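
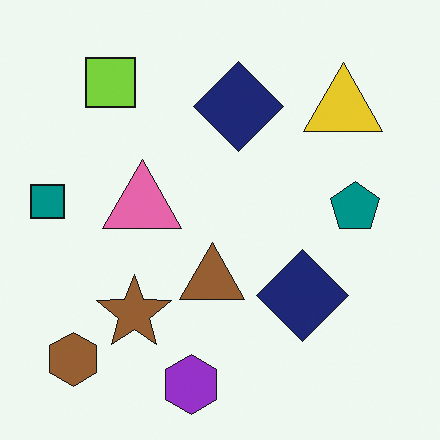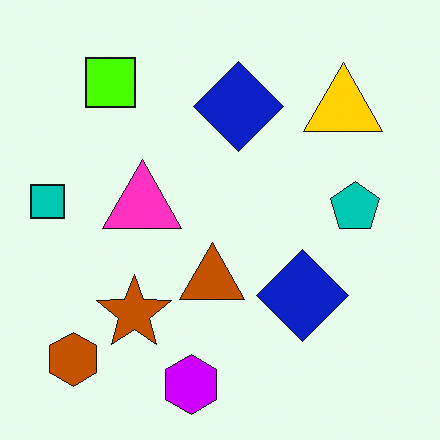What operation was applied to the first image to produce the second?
It was heavily oversaturated.

All colors are more vivid — a global saturation change.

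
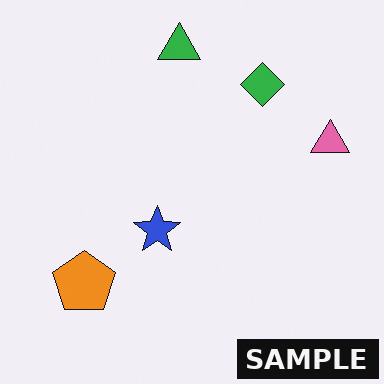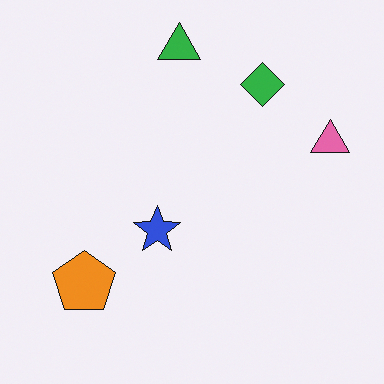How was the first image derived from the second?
This is the original image watermarked with the text "SAMPLE" in the lower-right corner.

A dark label reading "SAMPLE" appears in the lower-right corner.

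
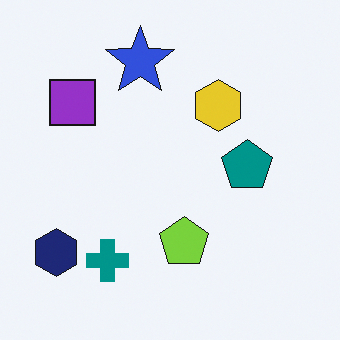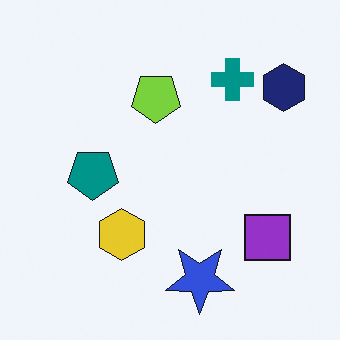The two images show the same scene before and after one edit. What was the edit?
The transformation is: rotated 180°.

The navy hexagon sits in the bottom-left of the first image and the top-right of the second — consistent with a whole-image 180° rotation.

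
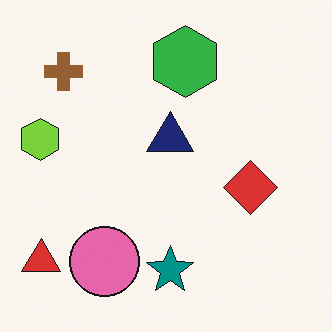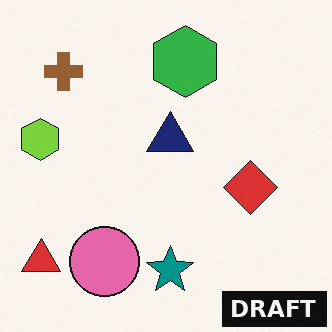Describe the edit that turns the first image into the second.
It was watermarked with the text "DRAFT" in the lower-right corner.

A dark label reading "DRAFT" appears in the lower-right corner.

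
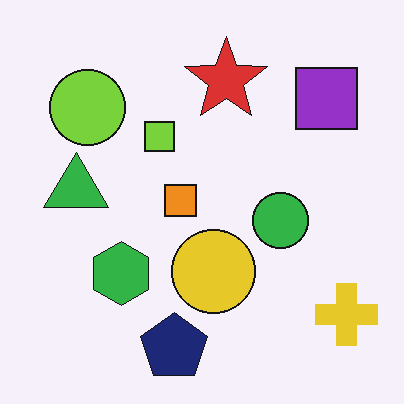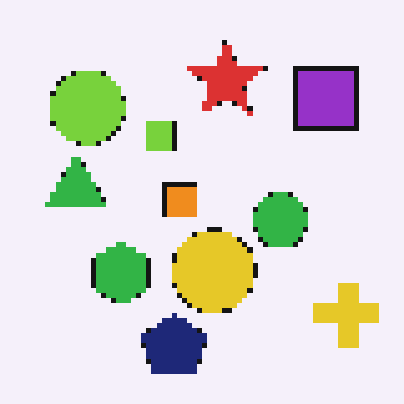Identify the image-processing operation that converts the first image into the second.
It was lightly pixelated (a mild mosaic effect).

Shapes are reduced to large square blocks; fine edges and outlines are lost — a downscale-then-upscale (mosaic) effect.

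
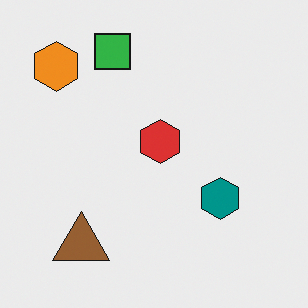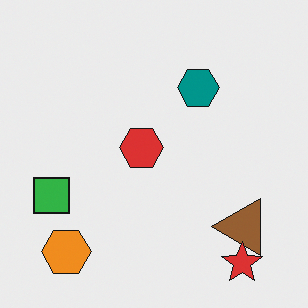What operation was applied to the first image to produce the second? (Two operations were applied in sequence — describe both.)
The image was rotated 90° counter-clockwise, then overlaid with an additional red star.

The orange hexagon sits in the top-left of the first image and the bottom-left of the second — consistent with a whole-image 90° counter-clockwise rotation. A red star appears in the second image that is absent from the first.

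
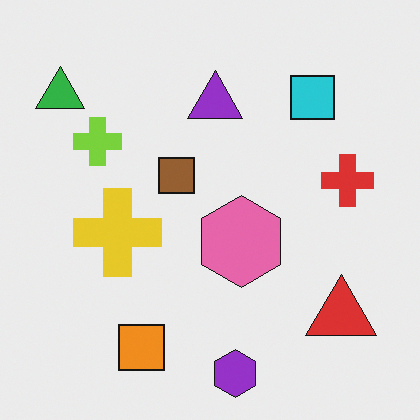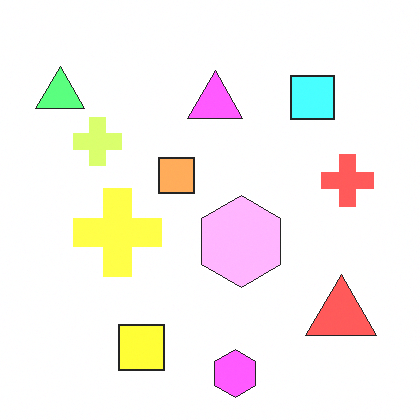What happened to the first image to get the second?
The second image is the first noticeably brightened.

Every pixel — background and shapes alike — is uniformly brightened.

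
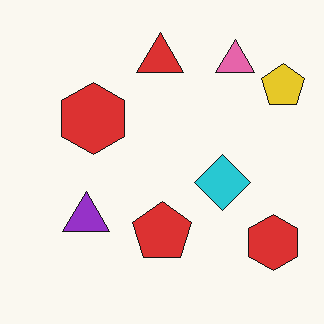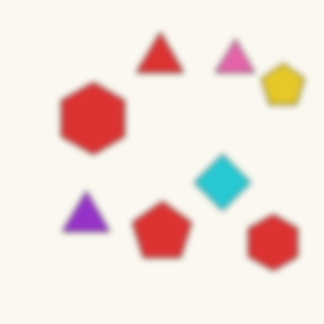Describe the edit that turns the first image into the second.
The transformation is: moderately blurred.

Shape edges and outlines are uniformly softened across the whole image.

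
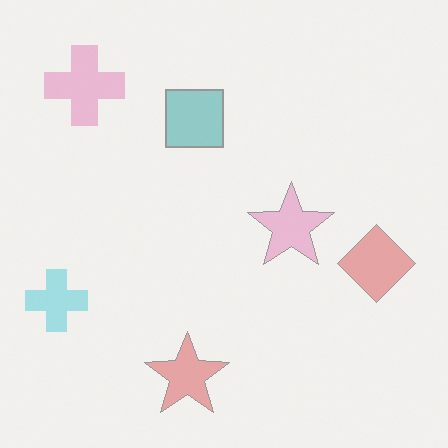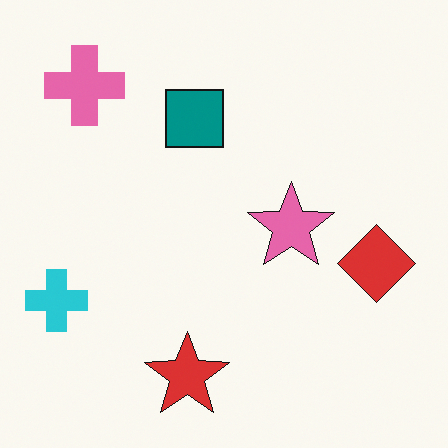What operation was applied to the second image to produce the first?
The first image is the second given much lower contrast.

Tones are pushed toward mid-grey across the whole image — a global contrast change.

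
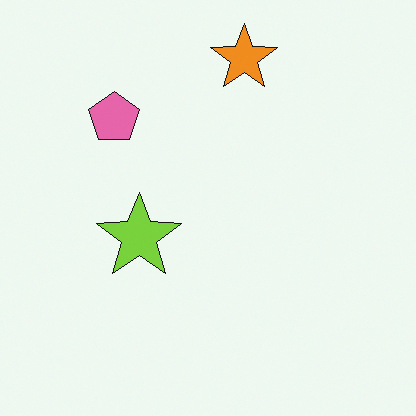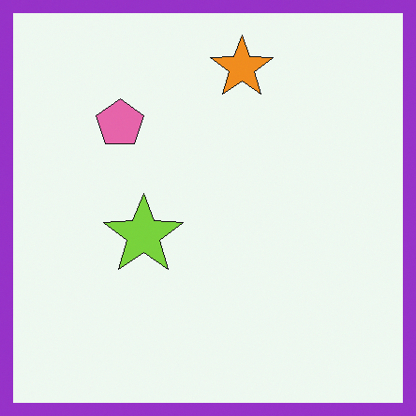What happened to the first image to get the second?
It was framed with a purple border.

A solid purple frame runs around the edge of the second image, with the content slightly shrunk inside it.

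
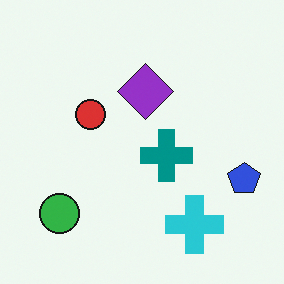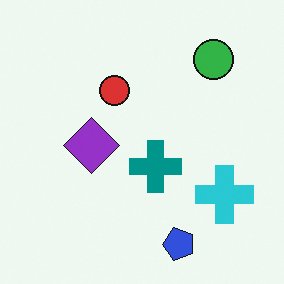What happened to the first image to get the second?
The image was transposed (reflected across the top-left ↔ bottom-right diagonal).

Shapes have swapped their row and column positions — what was in the top-right is now in the bottom-left — a diagonal reflection.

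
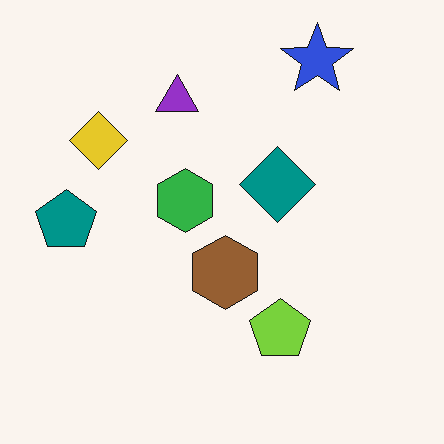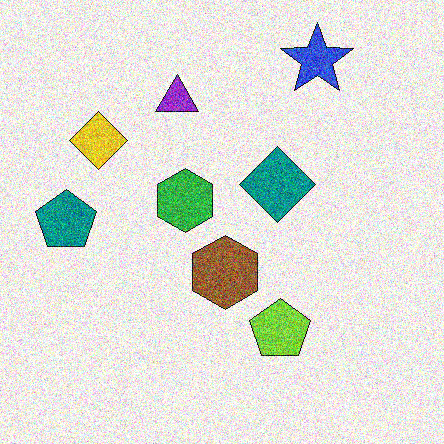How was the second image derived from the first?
The second image is the first degraded with a thick layer of grain.

Random speckle covers the whole image, including the flat background.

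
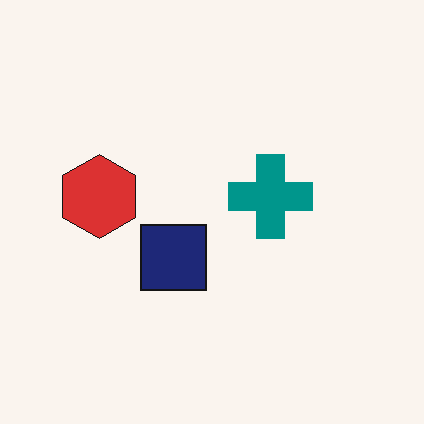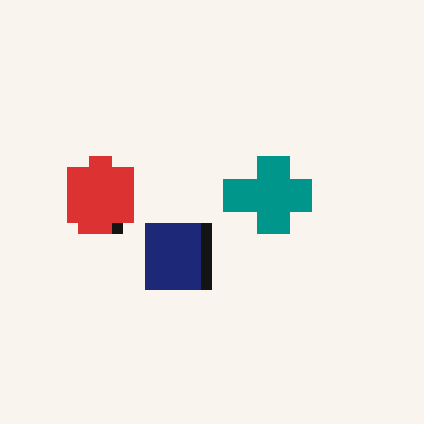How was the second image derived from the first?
The transformation is: heavily pixelated into large blocks.

Shapes are reduced to large square blocks; fine edges and outlines are lost — a downscale-then-upscale (mosaic) effect.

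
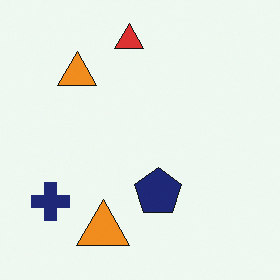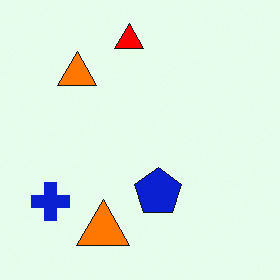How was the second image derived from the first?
The second image is the first heavily oversaturated.

All colors are more vivid — a global saturation change.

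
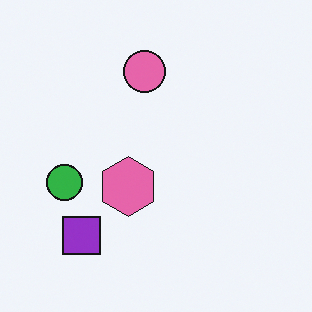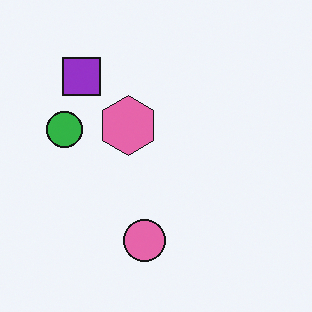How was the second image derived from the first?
The second image is the first flipped vertically (top ↔ bottom).

The pink circle is in the top of the first image and the bottom of the second — shapes on opposite sides of the horizontal midline have swapped in a mirror flip.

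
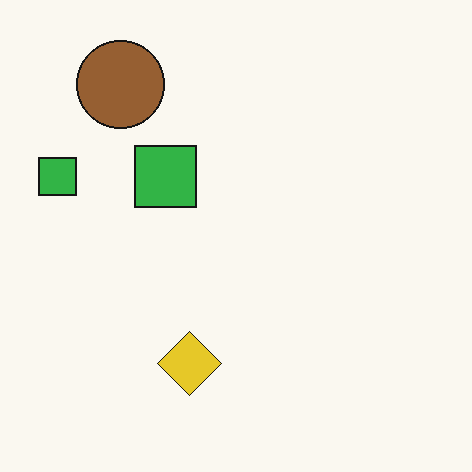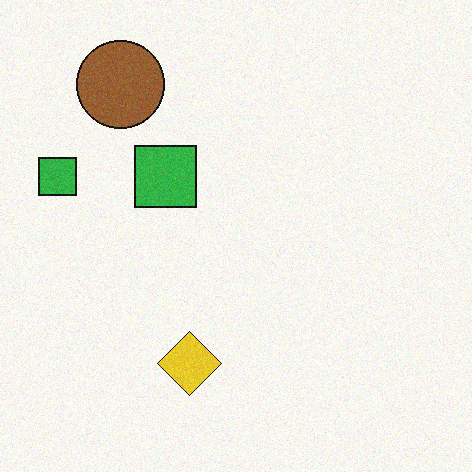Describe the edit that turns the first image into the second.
The second image is the first degraded with a light layer of grain.

Random speckle covers the whole image, including the flat background.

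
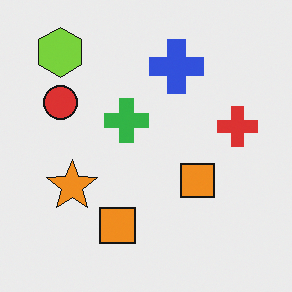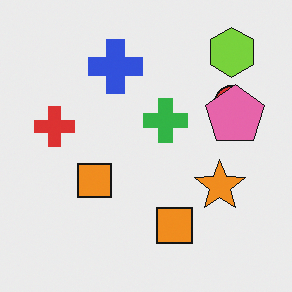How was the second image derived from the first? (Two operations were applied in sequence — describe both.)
It was flipped horizontally (left ↔ right), then overlaid with an additional pink pentagon.

The red cross is in the right of the first image and the left of the second — shapes on opposite sides of the vertical midline have swapped in a mirror flip. A pink pentagon appears in the second image that is absent from the first.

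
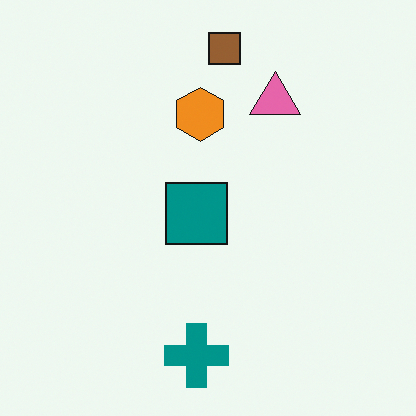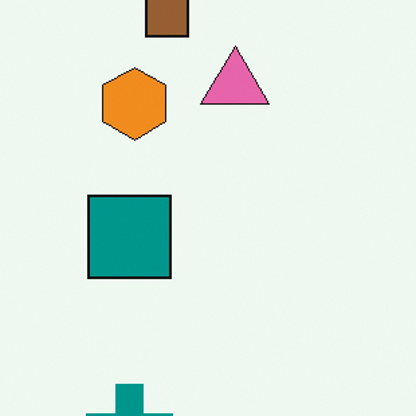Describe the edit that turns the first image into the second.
This is the original image cropped to a modestly smaller region and rescaled.

The visible shapes are larger and the field of view is narrower; shapes near the original edges may be partly or wholly outside the frame — a crop-and-rescale.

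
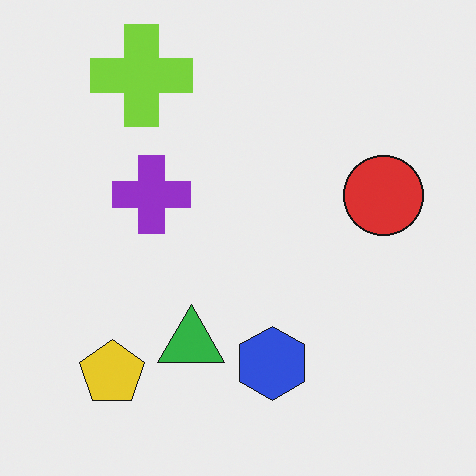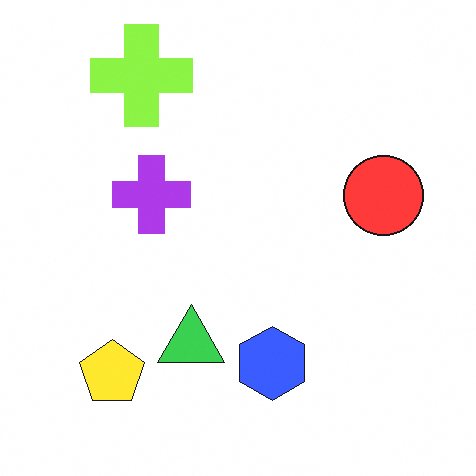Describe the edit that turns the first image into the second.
The image was brightened a little.

Every pixel — background and shapes alike — is uniformly brightened.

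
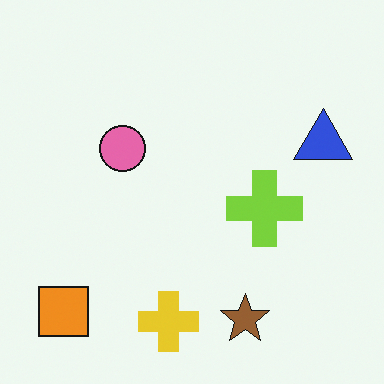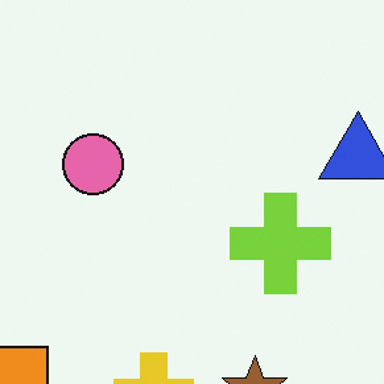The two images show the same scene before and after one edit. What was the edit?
The second image is the first cropped to a modestly smaller region and rescaled.

The visible shapes are larger and the field of view is narrower; shapes near the original edges may be partly or wholly outside the frame — a crop-and-rescale.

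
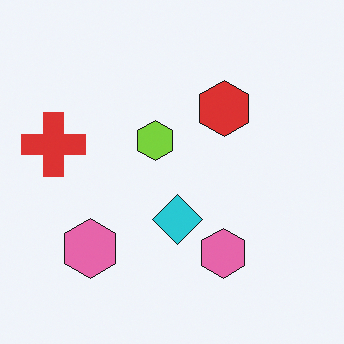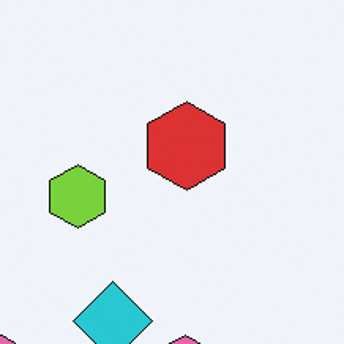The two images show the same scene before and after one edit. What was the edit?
The second image is the first cropped slightly and scaled back up.

The visible shapes are larger and the field of view is narrower; shapes near the original edges may be partly or wholly outside the frame — a crop-and-rescale.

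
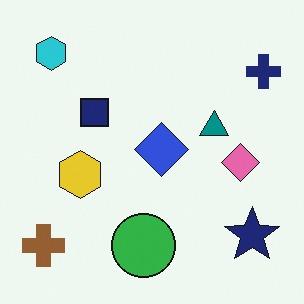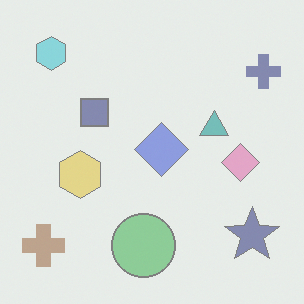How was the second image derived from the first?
It was washed out (contrast reduced).

Tones are pushed toward mid-grey across the whole image — a global contrast change.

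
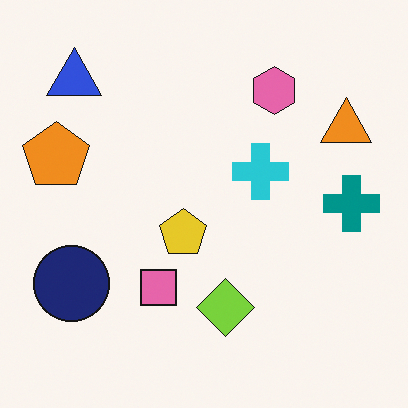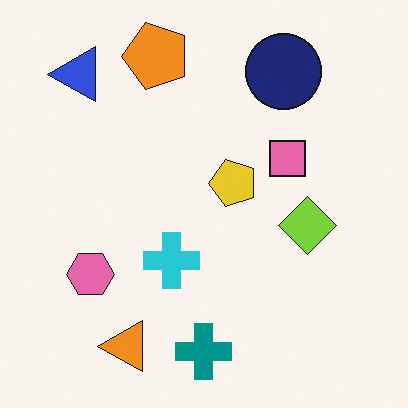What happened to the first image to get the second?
The second image is the first transposed (reflected across the top-left ↔ bottom-right diagonal).

Shapes have swapped their row and column positions — what was in the top-right is now in the bottom-left — a diagonal reflection.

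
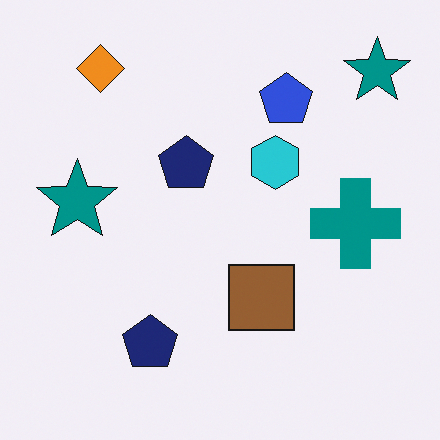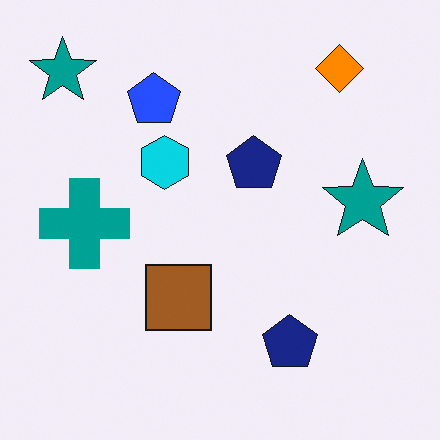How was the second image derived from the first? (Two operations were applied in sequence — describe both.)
The transformation is: slightly oversaturated, then flipped horizontally (left ↔ right).

All colors are more vivid — a global saturation change. The teal cross is in the right of the first image and the left of the second — shapes on opposite sides of the vertical midline have swapped in a mirror flip.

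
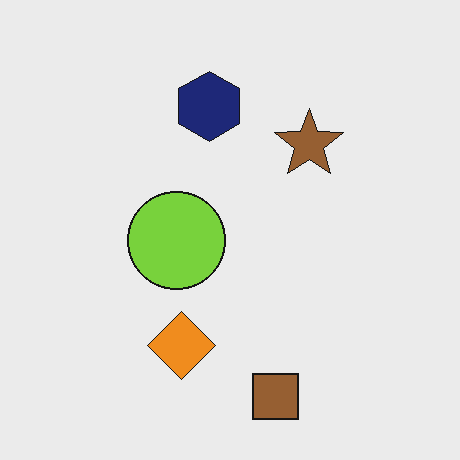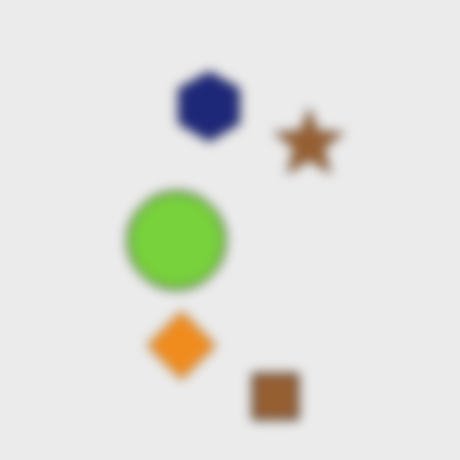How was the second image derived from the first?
It was heavily blurred.

Shape edges and outlines are uniformly softened across the whole image.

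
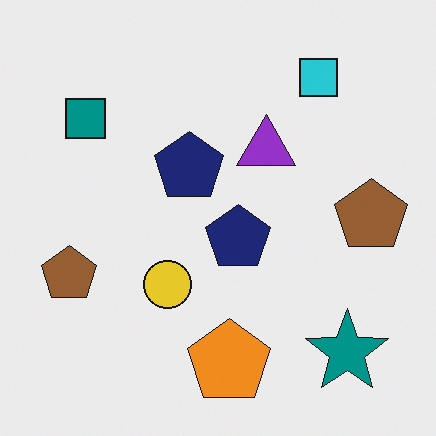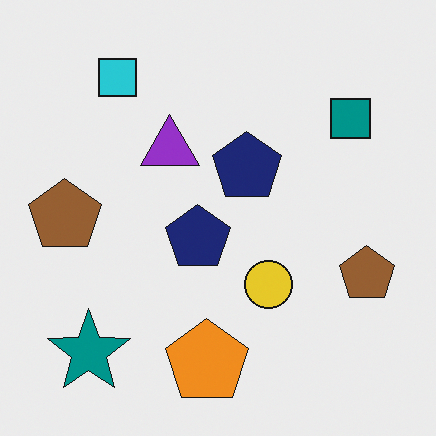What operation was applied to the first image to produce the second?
Flipped horizontally (left ↔ right).

The teal square is in the top-left of the first image and the top-right of the second — shapes on opposite sides of the vertical midline have swapped in a mirror flip.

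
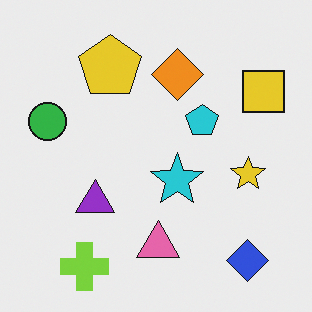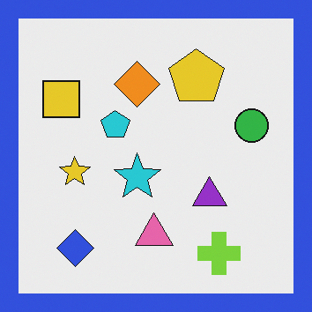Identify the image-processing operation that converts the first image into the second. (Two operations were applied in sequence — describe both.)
It was flipped horizontally (left ↔ right), then framed with a blue border.

The green circle is in the left of the first image and the right of the second — shapes on opposite sides of the vertical midline have swapped in a mirror flip. A solid blue frame runs around the edge of the second image, with the content slightly shrunk inside it.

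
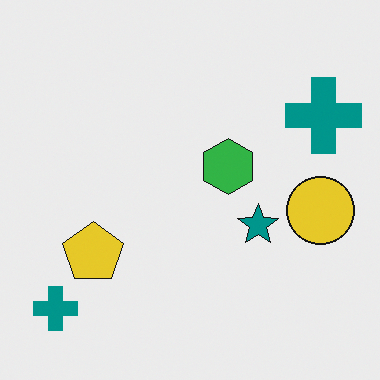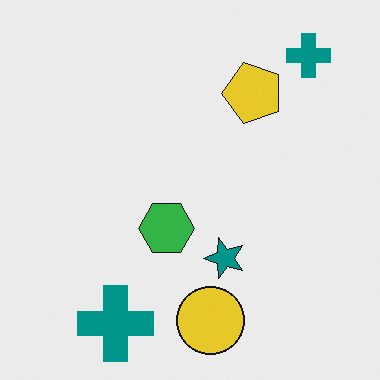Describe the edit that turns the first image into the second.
It was transposed (reflected across the top-left ↔ bottom-right diagonal).

Shapes have swapped their row and column positions — what was in the top-right is now in the bottom-left — a diagonal reflection.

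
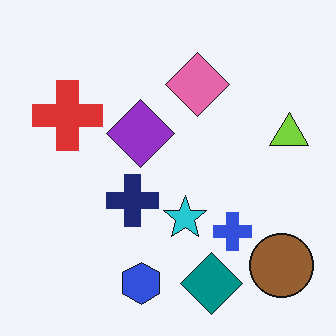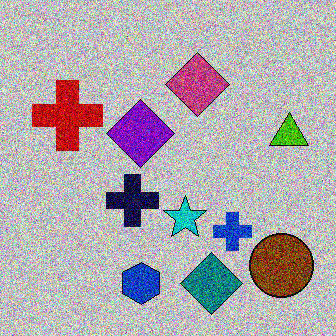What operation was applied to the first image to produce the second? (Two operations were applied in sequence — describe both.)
This is the original image heavily posterized to just a handful of flat colors, then degraded with a thick layer of grain.

Each flat color has snapped to a coarser quantized level — most visibly, the near-white background has dropped to a flat grey. Random speckle covers the whole image, including the flat background.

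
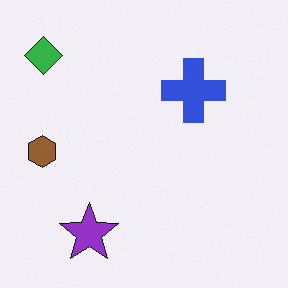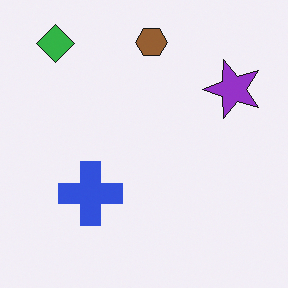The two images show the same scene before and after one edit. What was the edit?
The second image is the first transposed (reflected across the top-left ↔ bottom-right diagonal).

Shapes have swapped their row and column positions — what was in the top-right is now in the bottom-left — a diagonal reflection.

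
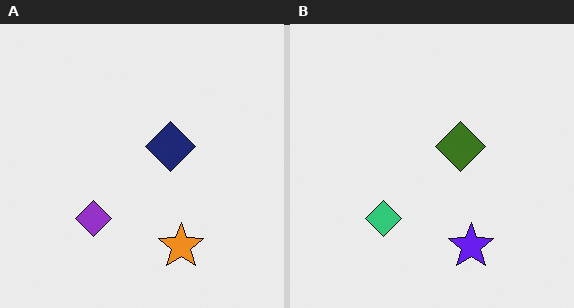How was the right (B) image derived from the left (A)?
Hue-shifted by a large amount.

Every shape's color has rotated by the same amount around the hue wheel — a uniform hue shift.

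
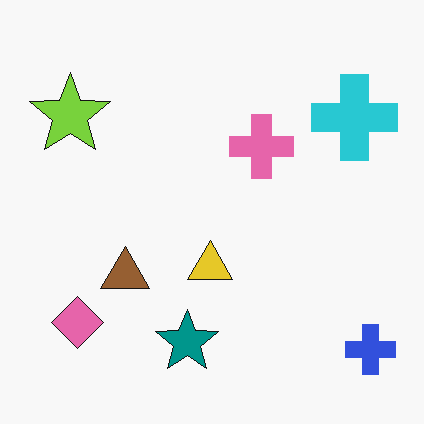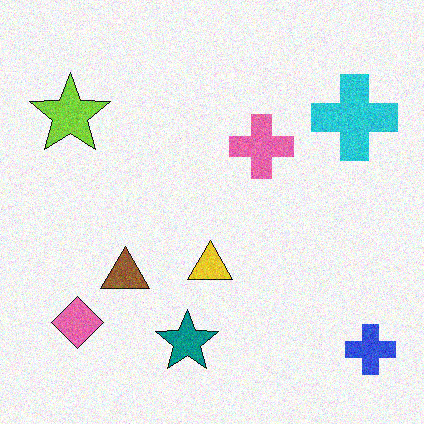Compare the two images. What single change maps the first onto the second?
The transformation is: degraded with visible gaussian noise.

Random speckle covers the whole image, including the flat background.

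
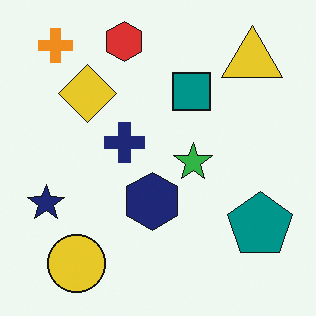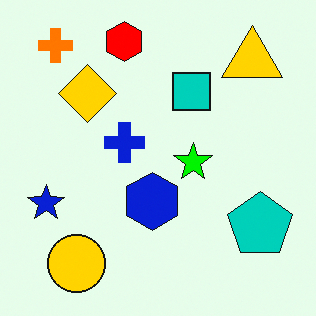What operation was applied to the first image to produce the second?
The image was heavily oversaturated.

All colors are more vivid — a global saturation change.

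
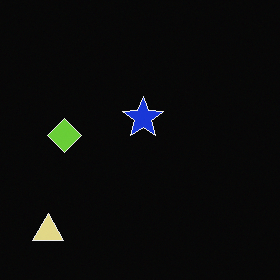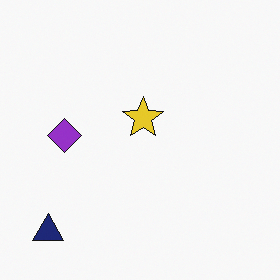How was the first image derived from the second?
The image was color-inverted (negative).

The light background has become dark and every shape's color is its complement — a photographic negative.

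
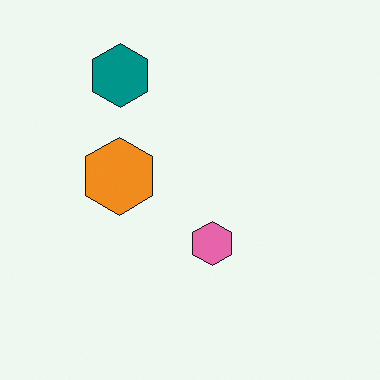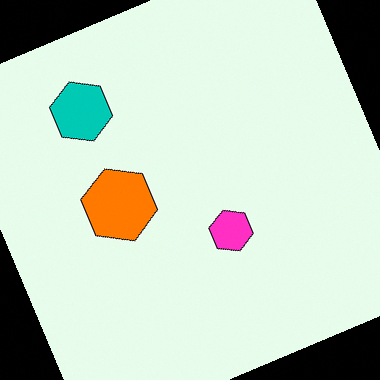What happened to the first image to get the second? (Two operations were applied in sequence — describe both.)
The image was heavily oversaturated, then rotated counter-clockwise by a clearly visible amount.

All colors are more vivid — a global saturation change. Every shape is tilted by the same angle and the image corners show triangular fill wedges — a whole-image rotation by a non-right angle.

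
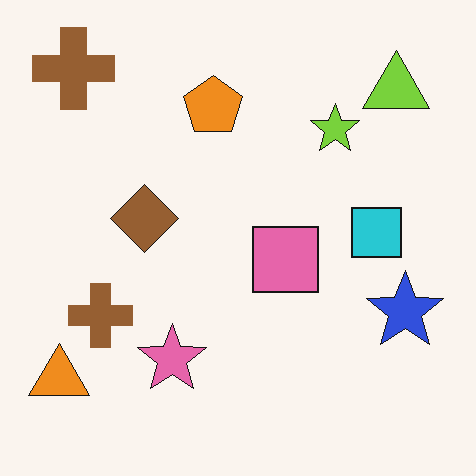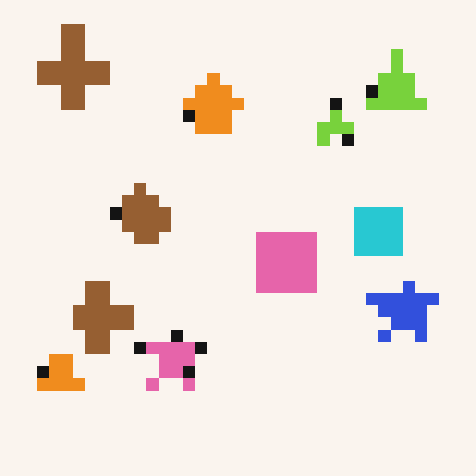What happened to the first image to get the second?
The transformation is: heavily pixelated into large blocks.

Shapes are reduced to large square blocks; fine edges and outlines are lost — a downscale-then-upscale (mosaic) effect.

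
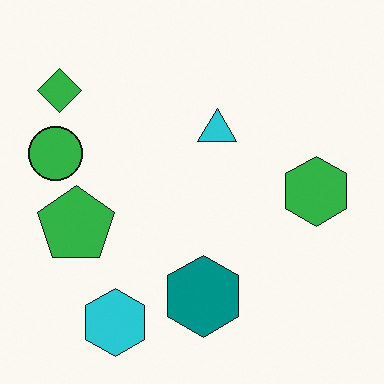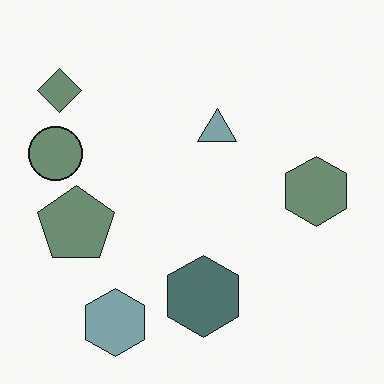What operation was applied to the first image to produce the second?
The transformation is: heavily desaturated.

All colors are more muted and greyish — a global saturation change.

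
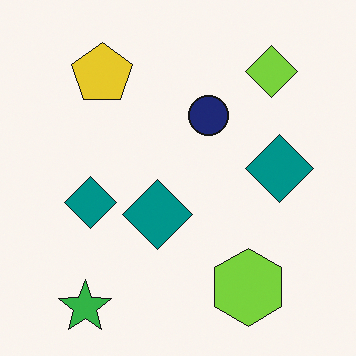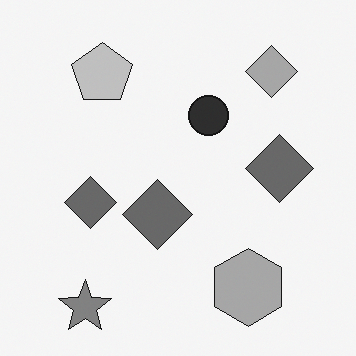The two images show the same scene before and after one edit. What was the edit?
The second image is the first converted to grayscale.

All color is removed — every shape is now a shade of grey.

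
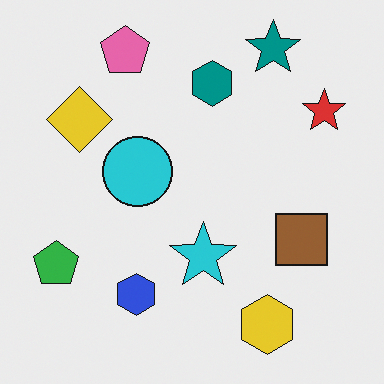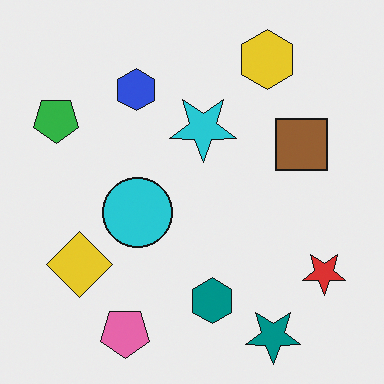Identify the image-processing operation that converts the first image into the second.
This is the original image flipped vertically (top ↔ bottom).

The teal star is in the top-right of the first image and the bottom-right of the second — shapes on opposite sides of the horizontal midline have swapped in a mirror flip.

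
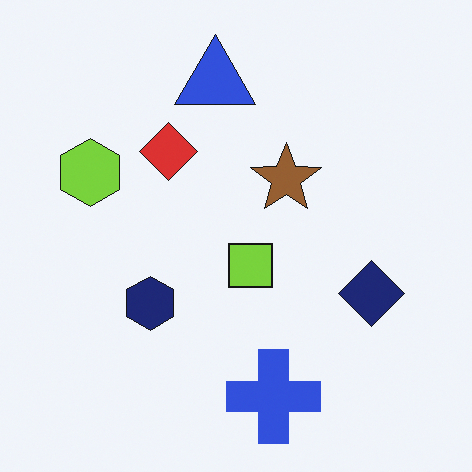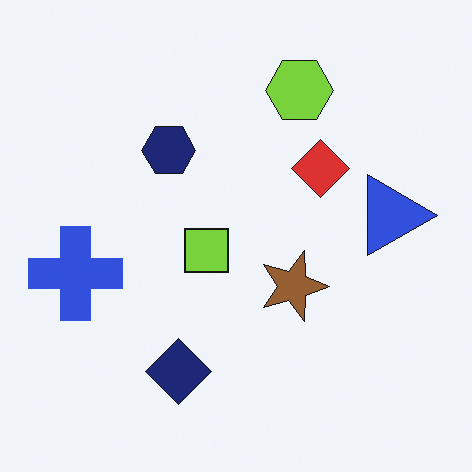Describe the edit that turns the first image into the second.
The transformation is: rotated 90° clockwise.

The blue cross sits in the bottom of the first image and the left of the second — consistent with a whole-image 90° clockwise rotation.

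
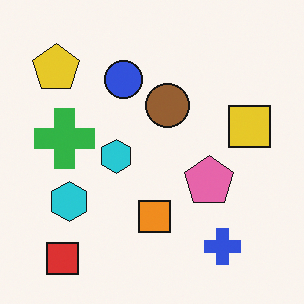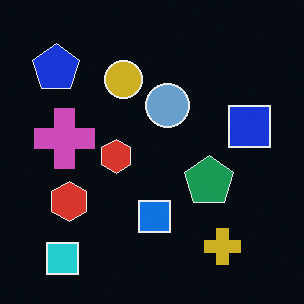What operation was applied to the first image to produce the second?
The image was color-inverted (negative).

The light background has become dark and every shape's color is its complement — a photographic negative.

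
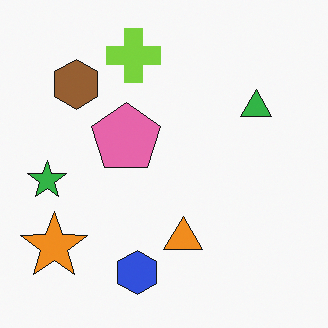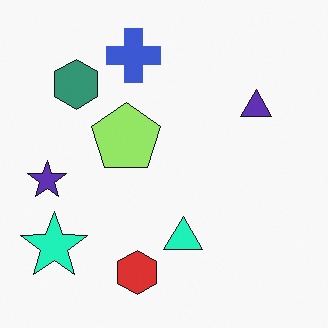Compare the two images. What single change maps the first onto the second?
It was hue-shifted through roughly a third of the color wheel.

Every shape's color has rotated by the same amount around the hue wheel — a uniform hue shift.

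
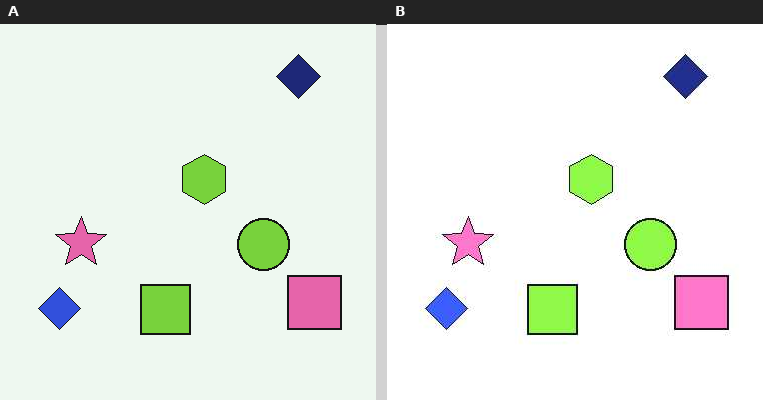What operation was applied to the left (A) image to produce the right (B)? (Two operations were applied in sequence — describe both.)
The right (B) image is the left (A) slightly brightened, then JPEG-compressed with visible artifacts.

Every pixel — background and shapes alike — is uniformly brightened. Blocky 8×8 compression artifacts appear around shape edges and the flat background shows ringing — characteristic JPEG degradation.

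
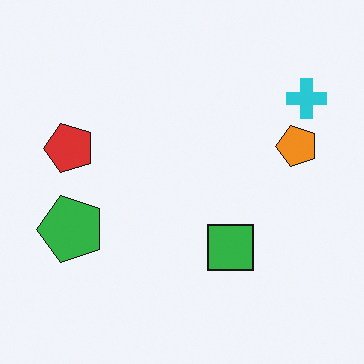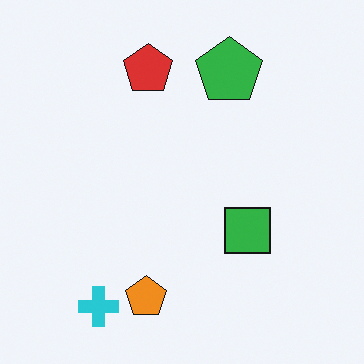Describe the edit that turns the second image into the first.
The transformation is: transposed (reflected across the top-left ↔ bottom-right diagonal).

Shapes have swapped their row and column positions — what was in the top-right is now in the bottom-left — a diagonal reflection.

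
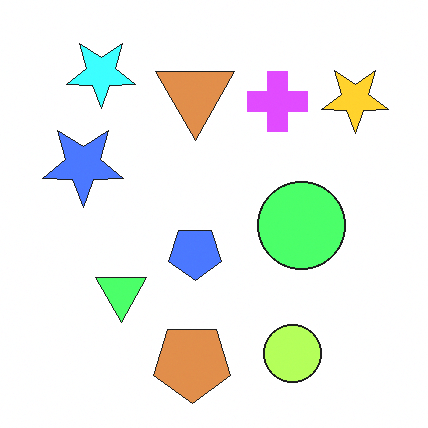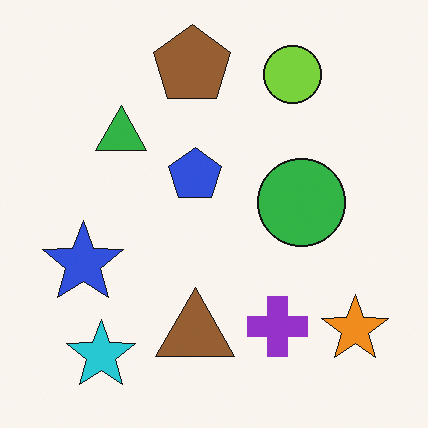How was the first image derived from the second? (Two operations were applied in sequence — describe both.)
The image was flipped vertically (top ↔ bottom), then brightened a lot.

The brown pentagon is in the top of the second image and the bottom of the first — shapes on opposite sides of the horizontal midline have swapped in a mirror flip. Every pixel — background and shapes alike — is uniformly brightened.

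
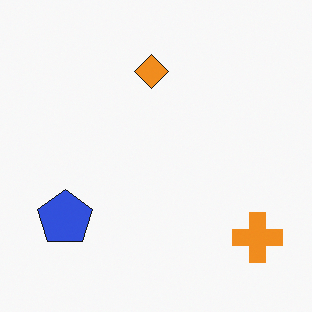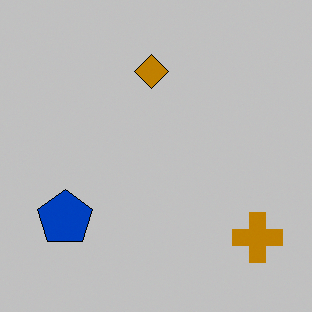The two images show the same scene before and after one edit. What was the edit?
Heavily posterized to just a handful of flat colors.

Each flat color has snapped to a coarser quantized level — most visibly, the near-white background has dropped to a flat grey.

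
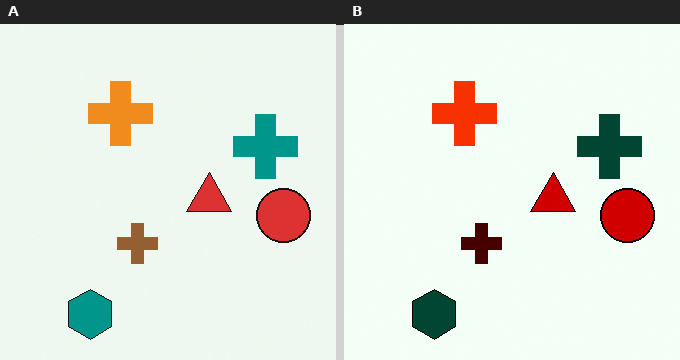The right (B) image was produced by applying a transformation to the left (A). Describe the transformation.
The image was boosted in contrast.

Tones are pushed away from mid-grey across the whole image — a global contrast change.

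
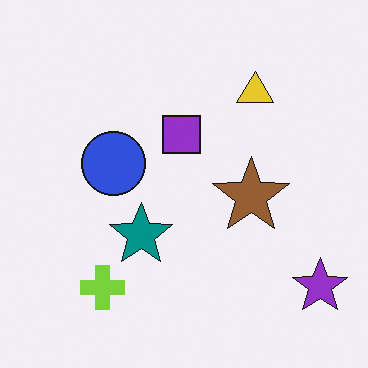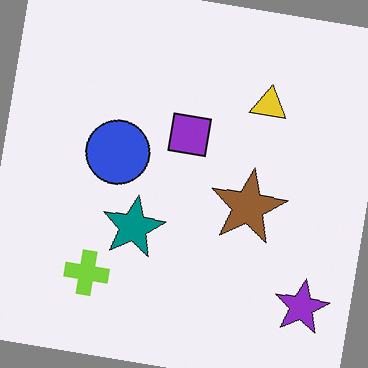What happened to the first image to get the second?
The second image is the first rotated clockwise by a slight angle.

Every shape is tilted by the same angle and the image corners show triangular fill wedges — a whole-image rotation by a non-right angle.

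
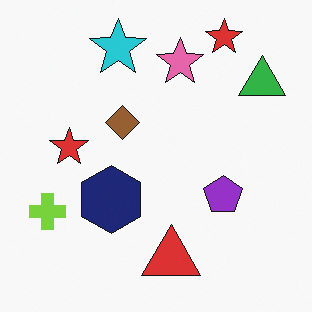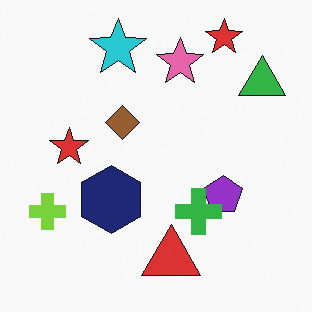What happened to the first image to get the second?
The image was overlaid with an additional green cross.

A green cross appears in the second image that is absent from the first.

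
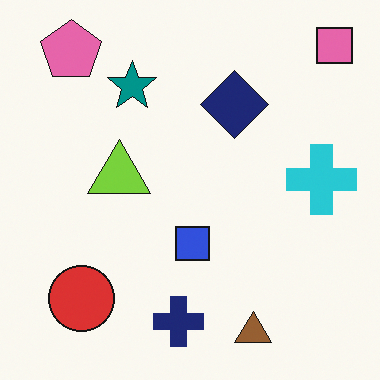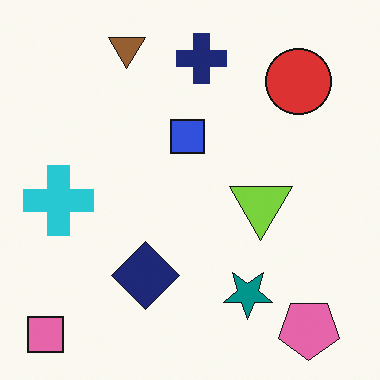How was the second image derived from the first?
It was rotated 180°.

The pink square sits in the top-right of the first image and the bottom-left of the second — consistent with a whole-image 180° rotation.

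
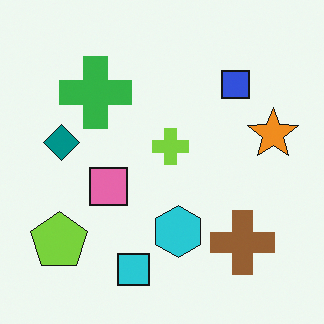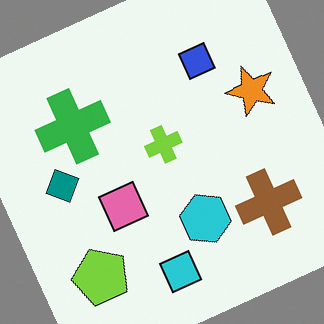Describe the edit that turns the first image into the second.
The image was rotated counter-clockwise by a moderate amount.

Every shape is tilted by the same angle and the image corners show triangular fill wedges — a whole-image rotation by a non-right angle.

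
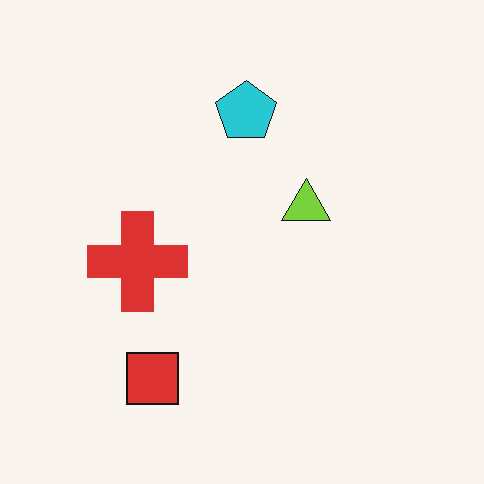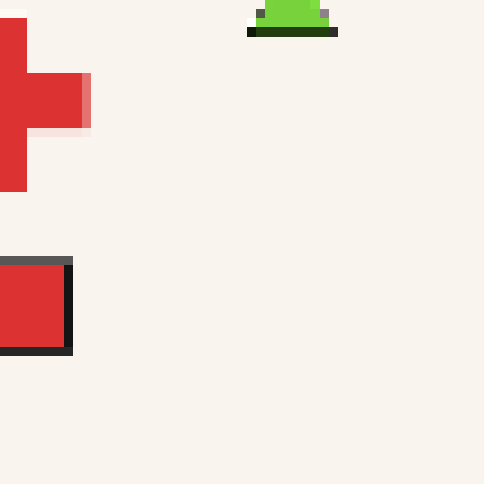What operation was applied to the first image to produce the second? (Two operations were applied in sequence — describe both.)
The transformation is: cropped to a noticeably smaller region and rescaled, then coarsely pixelated.

The visible shapes are larger and the field of view is narrower; shapes near the original edges may be partly or wholly outside the frame — a crop-and-rescale. Shapes are reduced to large square blocks; fine edges and outlines are lost — a downscale-then-upscale (mosaic) effect.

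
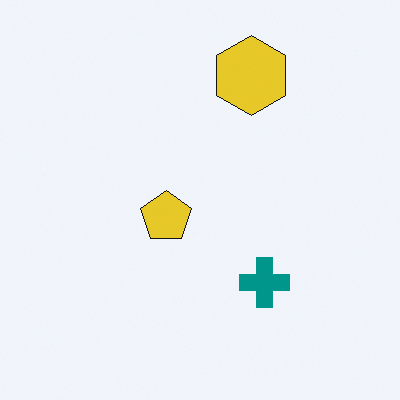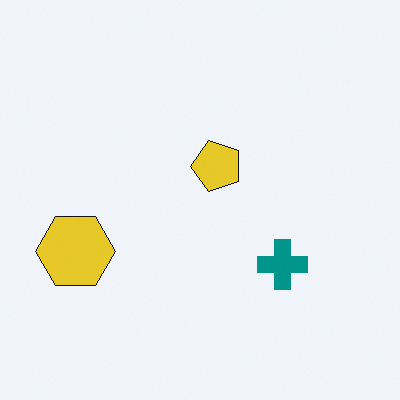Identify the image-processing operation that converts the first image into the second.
The second image is the first transposed (reflected across the top-left ↔ bottom-right diagonal).

Shapes have swapped their row and column positions — what was in the top-right is now in the bottom-left — a diagonal reflection.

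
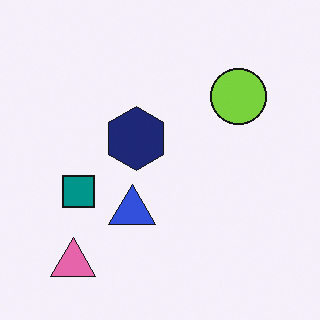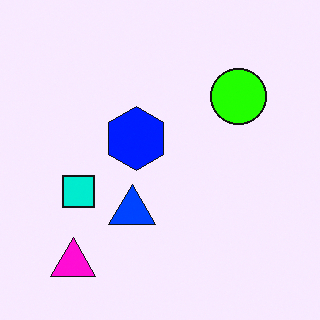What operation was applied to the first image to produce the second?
Made much more vivid (saturation change).

All colors are more vivid — a global saturation change.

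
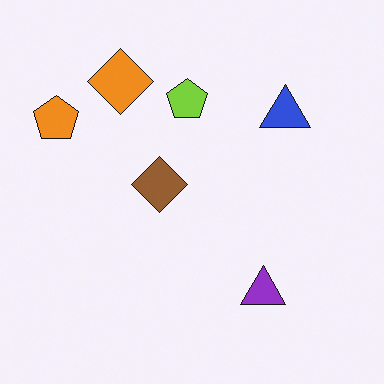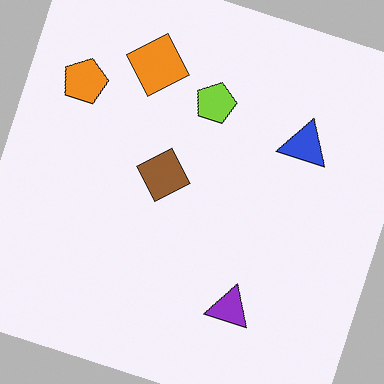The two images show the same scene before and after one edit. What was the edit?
The image was rotated clockwise by a moderate amount.

Every shape is tilted by the same angle and the image corners show triangular fill wedges — a whole-image rotation by a non-right angle.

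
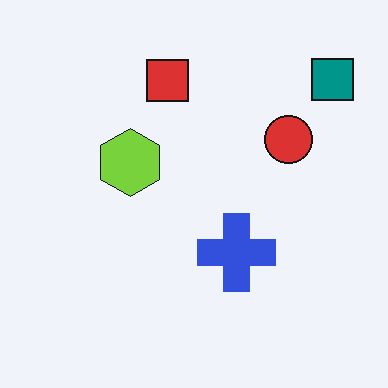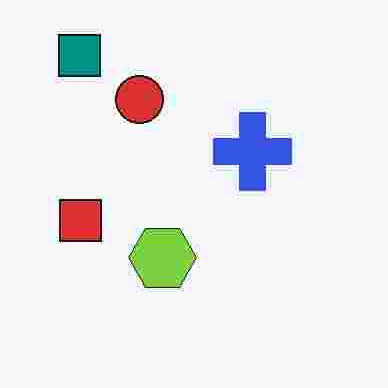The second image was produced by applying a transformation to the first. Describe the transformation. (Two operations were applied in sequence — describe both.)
Degraded with heavy JPEG compression, then rotated 90° counter-clockwise.

Blocky 8×8 compression artifacts appear around shape edges and the flat background shows ringing — characteristic JPEG degradation. The teal square sits in the top-right of the first image and the top-left of the second — consistent with a whole-image 90° counter-clockwise rotation.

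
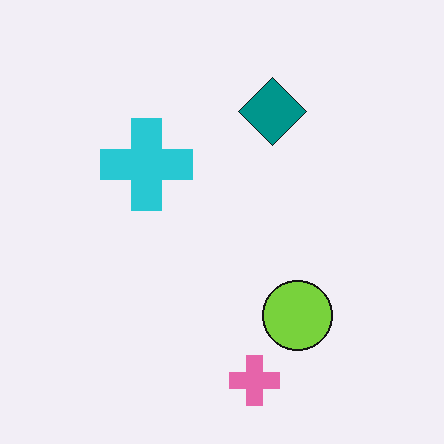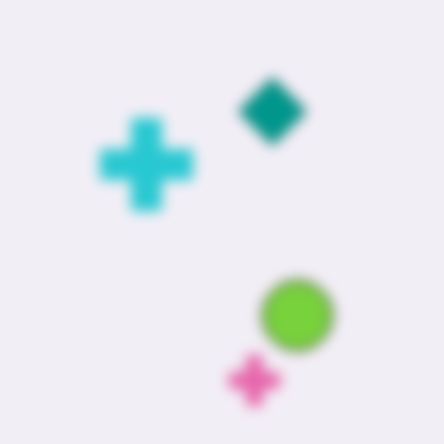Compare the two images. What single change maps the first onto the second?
The second image is the first heavily blurred.

Shape edges and outlines are uniformly softened across the whole image.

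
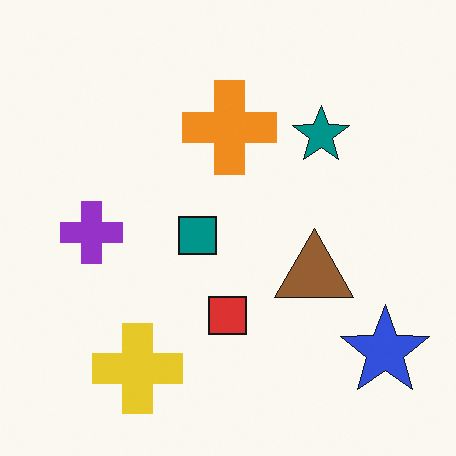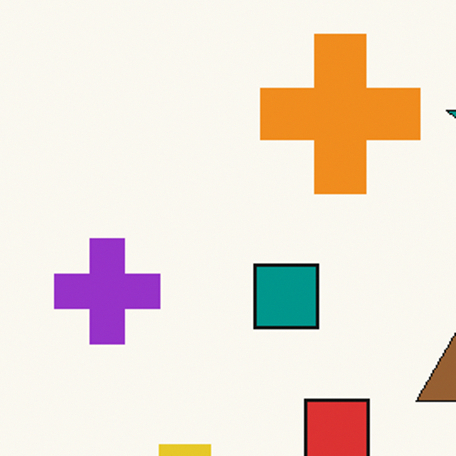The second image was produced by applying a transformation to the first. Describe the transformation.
The image was cropped to a noticeably smaller region and rescaled.

The visible shapes are larger and the field of view is narrower; shapes near the original edges may be partly or wholly outside the frame — a crop-and-rescale.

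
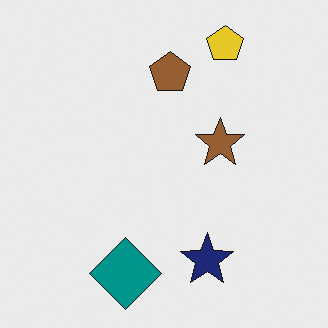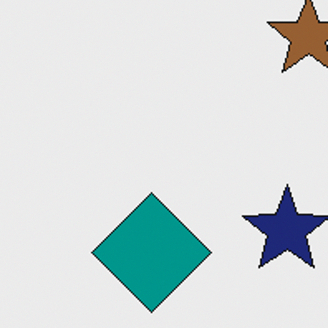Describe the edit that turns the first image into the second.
The second image is the first cropped to a noticeably smaller region and rescaled.

The visible shapes are larger and the field of view is narrower; shapes near the original edges may be partly or wholly outside the frame — a crop-and-rescale.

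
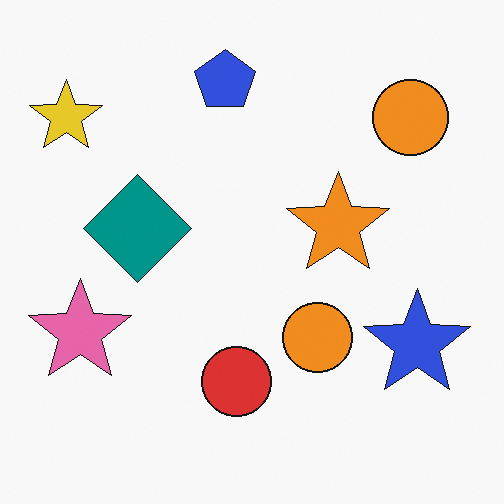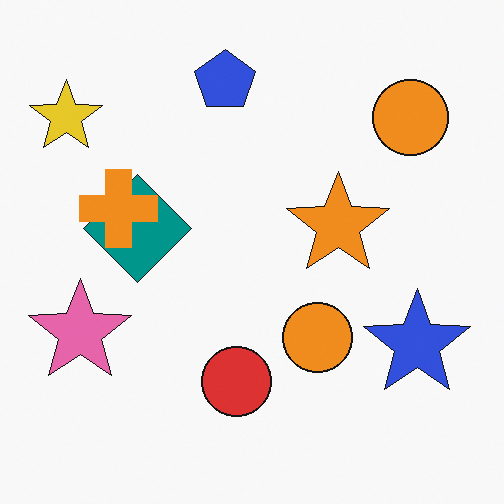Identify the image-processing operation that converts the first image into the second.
The second image is the first overlaid with an additional orange cross.

An orange cross appears in the second image that is absent from the first.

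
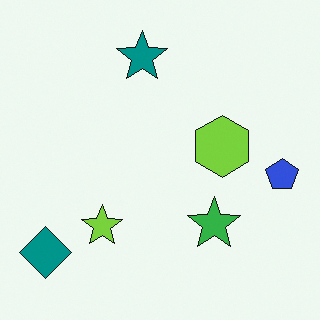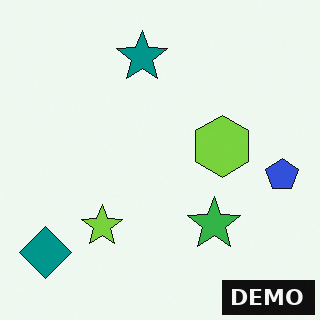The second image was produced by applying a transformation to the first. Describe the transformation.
This is the original image watermarked with the text "DEMO" in the lower-right corner.

A dark label reading "DEMO" appears in the lower-right corner.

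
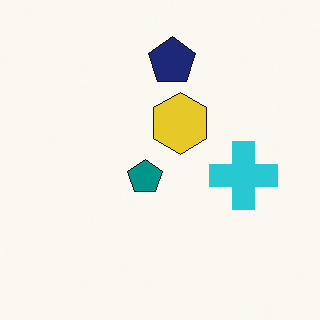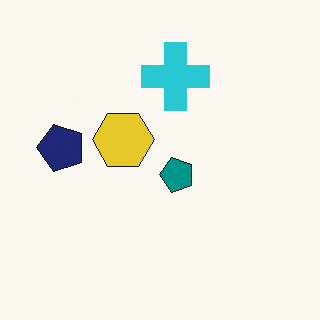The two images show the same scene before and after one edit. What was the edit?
The transformation is: rotated 90° counter-clockwise.

The navy pentagon sits in the top of the first image and the left of the second — consistent with a whole-image 90° counter-clockwise rotation.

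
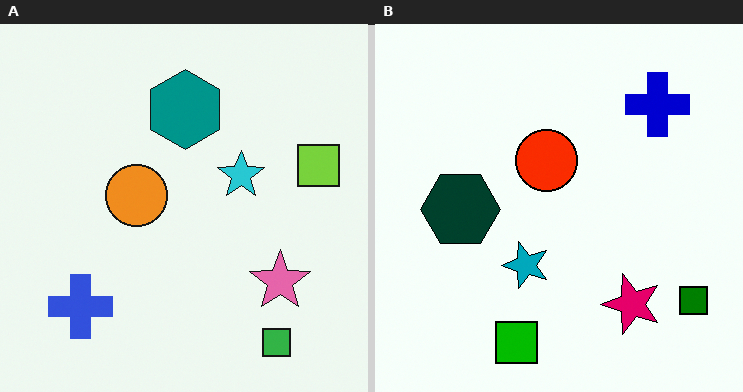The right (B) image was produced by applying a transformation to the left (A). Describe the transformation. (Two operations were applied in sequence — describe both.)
It was boosted in contrast, then transposed (reflected across the top-left ↔ bottom-right diagonal).

Tones are pushed away from mid-grey across the whole image — a global contrast change. Shapes have swapped their row and column positions — what was in the top-right is now in the bottom-left — a diagonal reflection.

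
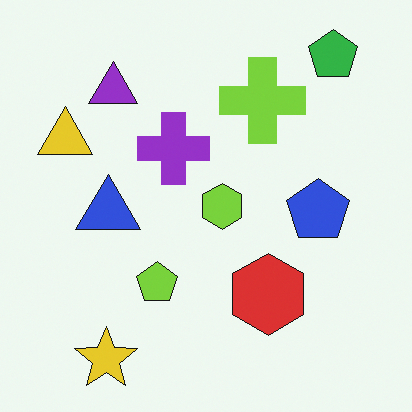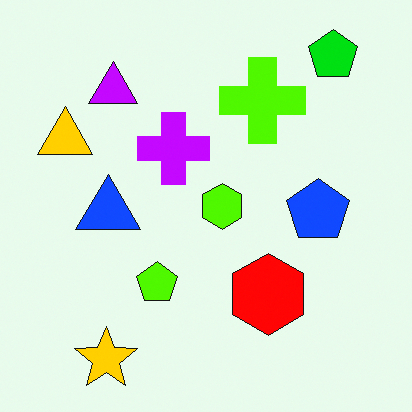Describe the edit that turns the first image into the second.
This is the original image heavily oversaturated.

All colors are more vivid — a global saturation change.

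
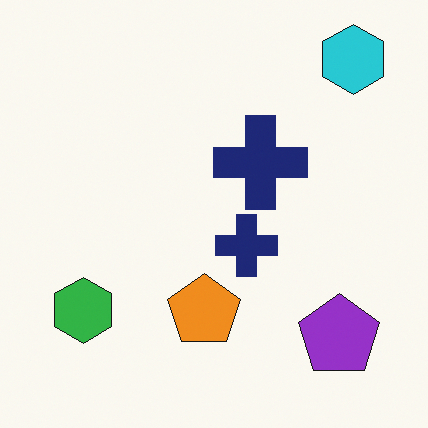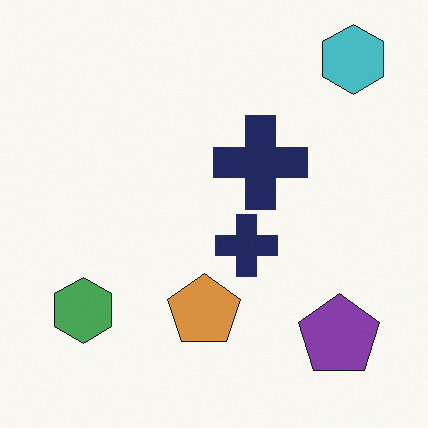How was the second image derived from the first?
The image was slightly desaturated.

All colors are more muted and greyish — a global saturation change.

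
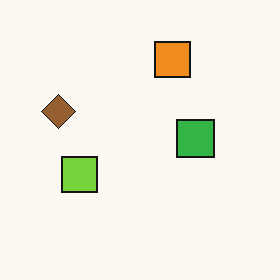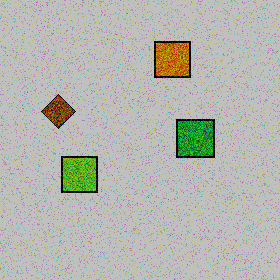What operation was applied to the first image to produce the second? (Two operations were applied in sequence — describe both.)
It was degraded with a thick layer of grain, then aggressively posterized.

Random speckle covers the whole image, including the flat background. Each flat color has snapped to a coarser quantized level — most visibly, the near-white background has dropped to a flat grey.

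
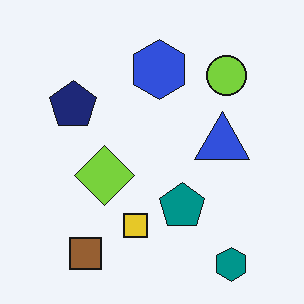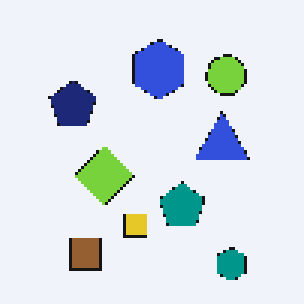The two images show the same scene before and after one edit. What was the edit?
Lightly pixelated (a mild mosaic effect).

Shapes are reduced to large square blocks; fine edges and outlines are lost — a downscale-then-upscale (mosaic) effect.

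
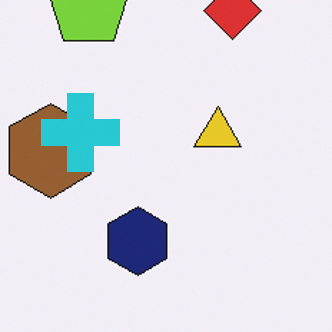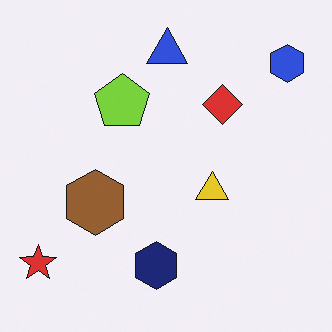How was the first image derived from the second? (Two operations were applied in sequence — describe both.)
It was cropped to a modestly smaller region and rescaled, then overlaid with an additional cyan cross.

The visible shapes are larger and the field of view is narrower; shapes near the original edges may be partly or wholly outside the frame — a crop-and-rescale. A cyan cross appears in the first image that is absent from the second.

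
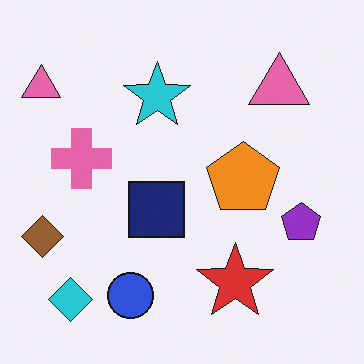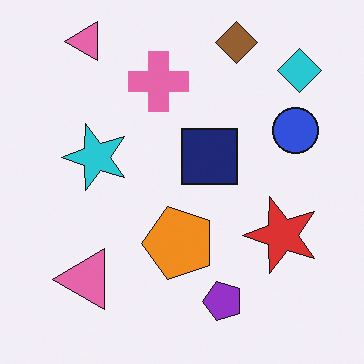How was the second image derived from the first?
This is the original image transposed (reflected across the top-left ↔ bottom-right diagonal).

Shapes have swapped their row and column positions — what was in the top-right is now in the bottom-left — a diagonal reflection.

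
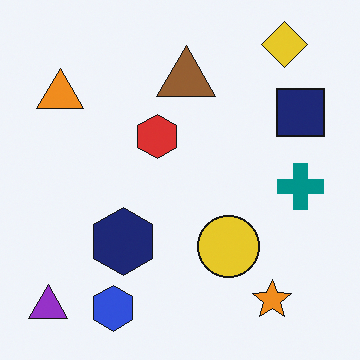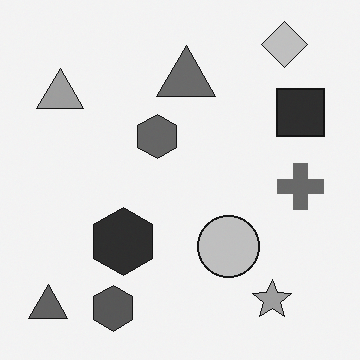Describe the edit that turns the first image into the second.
This is the original image converted to grayscale.

All color is removed — every shape is now a shade of grey.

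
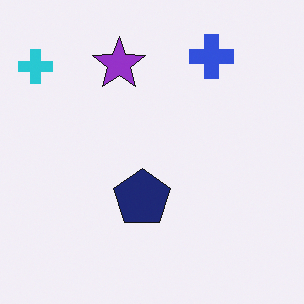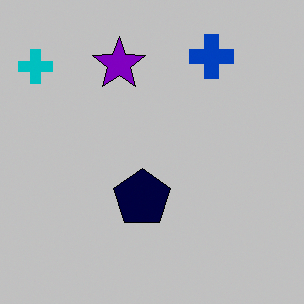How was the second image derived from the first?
This is the original image aggressively posterized.

Each flat color has snapped to a coarser quantized level — most visibly, the near-white background has dropped to a flat grey.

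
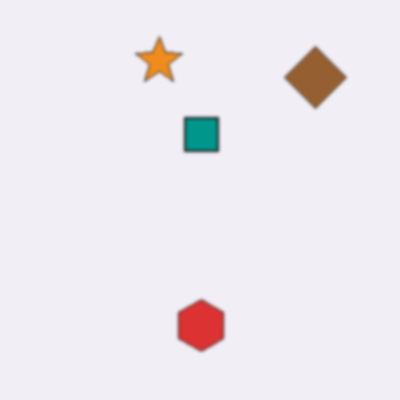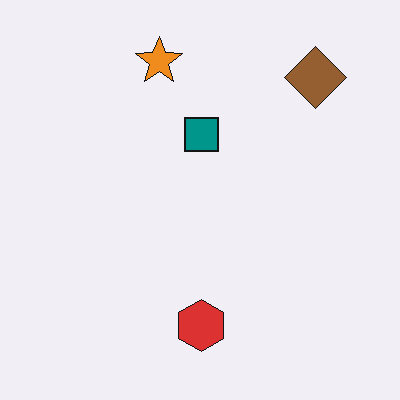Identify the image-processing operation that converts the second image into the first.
This is the original image lightly blurred.

Shape edges and outlines are uniformly softened across the whole image.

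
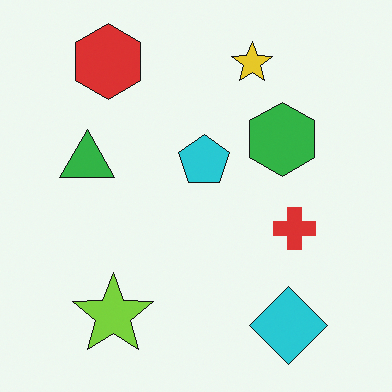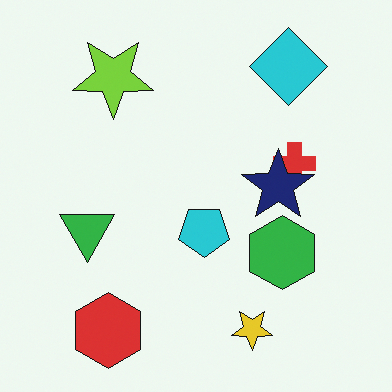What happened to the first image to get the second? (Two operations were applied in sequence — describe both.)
This is the original image flipped vertically (top ↔ bottom), then overlaid with an additional navy star.

The red hexagon is in the top-left of the first image and the bottom-left of the second — shapes on opposite sides of the horizontal midline have swapped in a mirror flip. A navy star appears in the second image that is absent from the first.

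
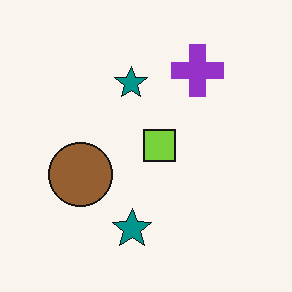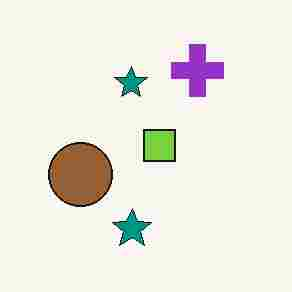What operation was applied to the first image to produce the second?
This is the original image heavily JPEG-compressed with obvious blocking artifacts.

Blocky 8×8 compression artifacts appear around shape edges and the flat background shows ringing — characteristic JPEG degradation.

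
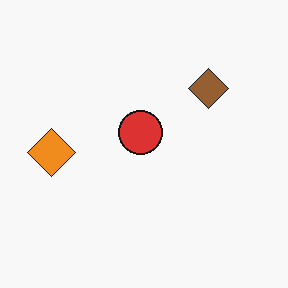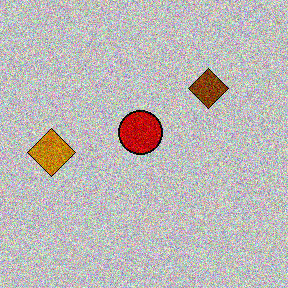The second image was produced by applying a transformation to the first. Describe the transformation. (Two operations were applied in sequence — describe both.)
This is the original image heavily posterized to just a handful of flat colors, then degraded with a thick layer of grain.

Each flat color has snapped to a coarser quantized level — most visibly, the near-white background has dropped to a flat grey. Random speckle covers the whole image, including the flat background.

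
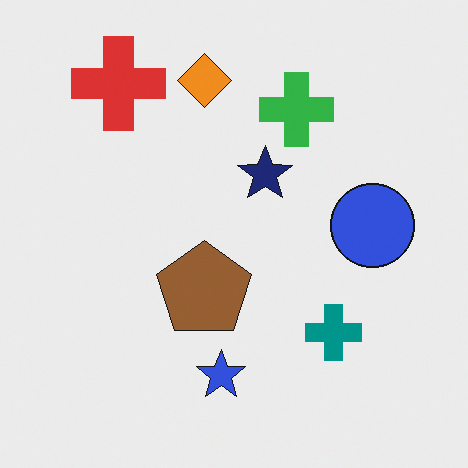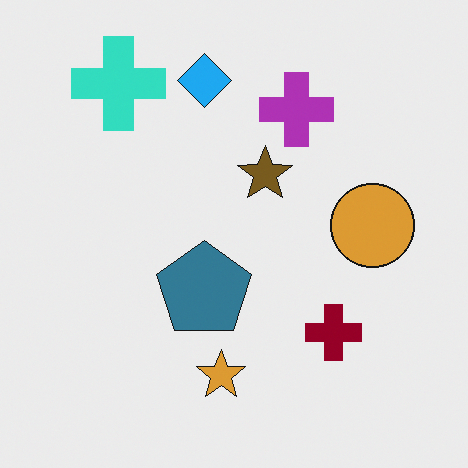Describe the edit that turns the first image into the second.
Hue-shifted by a large amount.

Every shape's color has rotated by the same amount around the hue wheel — a uniform hue shift.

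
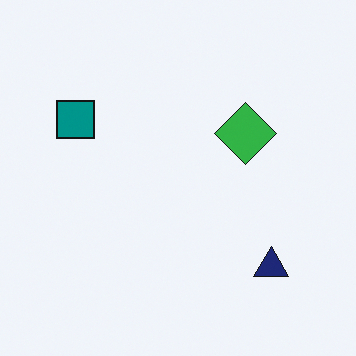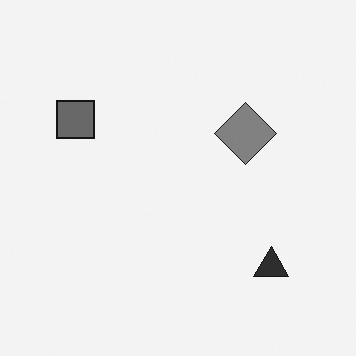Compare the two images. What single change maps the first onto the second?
Converted to grayscale.

All color is removed — every shape is now a shade of grey.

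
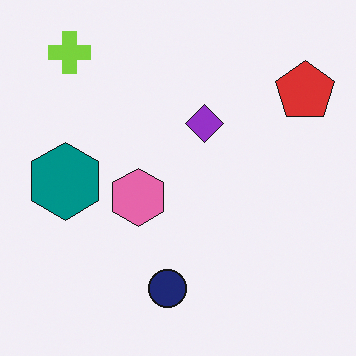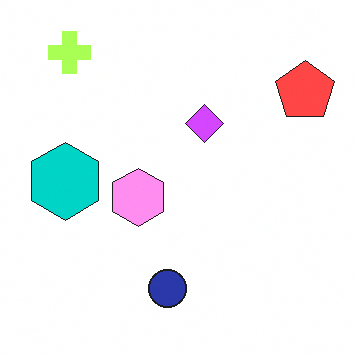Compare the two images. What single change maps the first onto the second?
Brightened a lot.

Every pixel — background and shapes alike — is uniformly brightened.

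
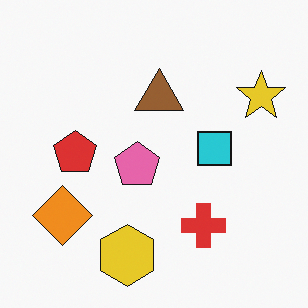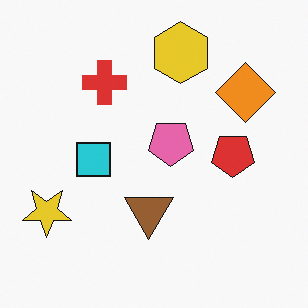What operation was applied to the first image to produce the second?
The image was rotated 180°.

The yellow star sits in the top-right of the first image and the bottom-left of the second — consistent with a whole-image 180° rotation.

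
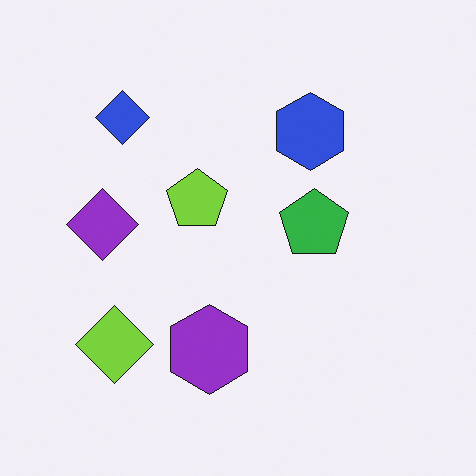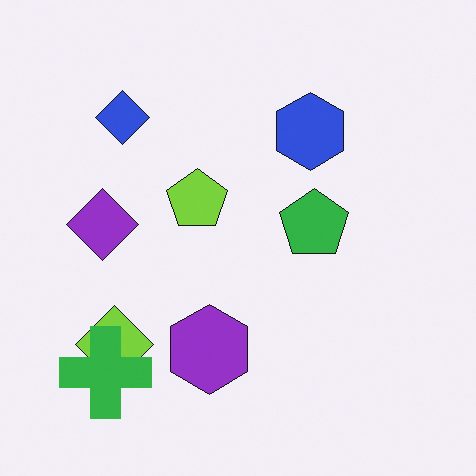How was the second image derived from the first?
Overlaid with an additional green cross.

A green cross appears in the second image that is absent from the first.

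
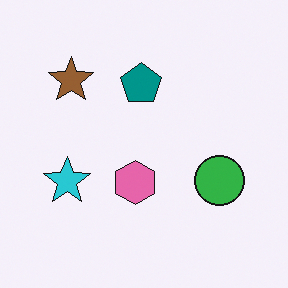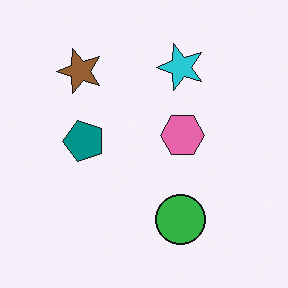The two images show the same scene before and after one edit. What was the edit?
Transposed (reflected across the top-left ↔ bottom-right diagonal).

Shapes have swapped their row and column positions — what was in the top-right is now in the bottom-left — a diagonal reflection.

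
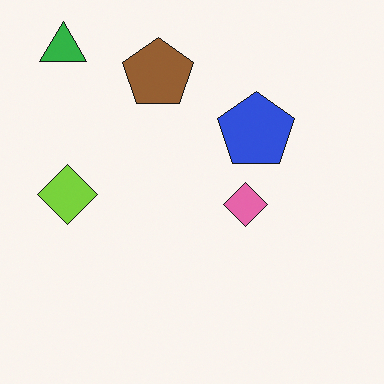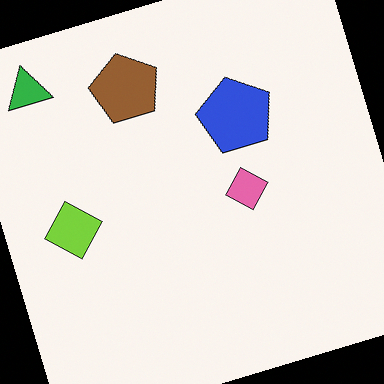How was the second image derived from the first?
It was rotated counter-clockwise by a clearly visible amount.

Every shape is tilted by the same angle and the image corners show triangular fill wedges — a whole-image rotation by a non-right angle.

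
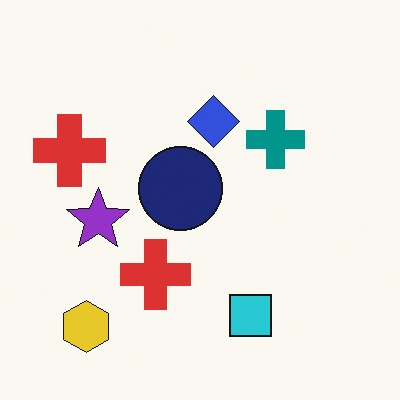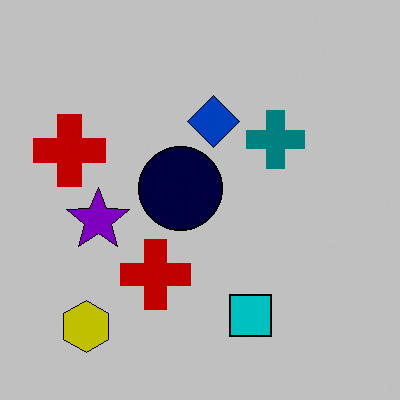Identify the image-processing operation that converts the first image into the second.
The image was aggressively posterized.

Each flat color has snapped to a coarser quantized level — most visibly, the near-white background has dropped to a flat grey.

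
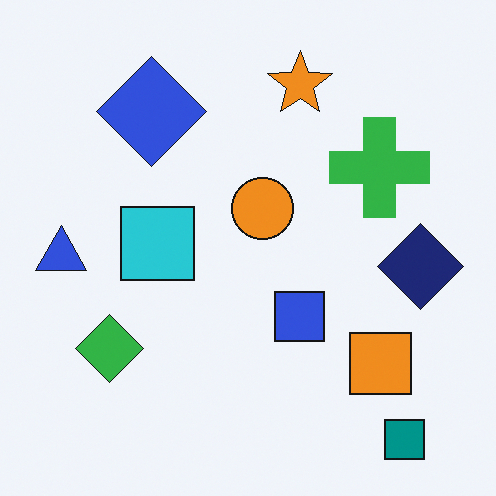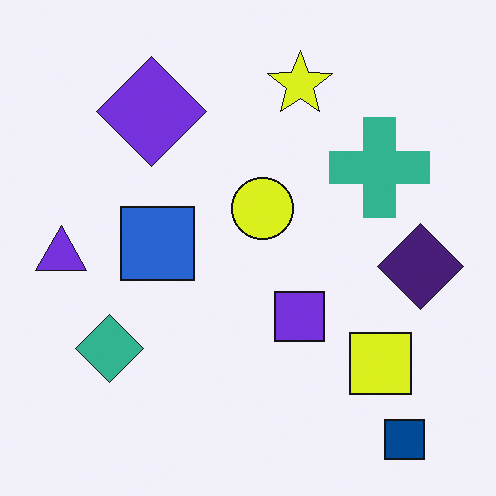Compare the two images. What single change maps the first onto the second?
Hue-shifted by a small amount.

Every shape's color has rotated by the same amount around the hue wheel — a uniform hue shift.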